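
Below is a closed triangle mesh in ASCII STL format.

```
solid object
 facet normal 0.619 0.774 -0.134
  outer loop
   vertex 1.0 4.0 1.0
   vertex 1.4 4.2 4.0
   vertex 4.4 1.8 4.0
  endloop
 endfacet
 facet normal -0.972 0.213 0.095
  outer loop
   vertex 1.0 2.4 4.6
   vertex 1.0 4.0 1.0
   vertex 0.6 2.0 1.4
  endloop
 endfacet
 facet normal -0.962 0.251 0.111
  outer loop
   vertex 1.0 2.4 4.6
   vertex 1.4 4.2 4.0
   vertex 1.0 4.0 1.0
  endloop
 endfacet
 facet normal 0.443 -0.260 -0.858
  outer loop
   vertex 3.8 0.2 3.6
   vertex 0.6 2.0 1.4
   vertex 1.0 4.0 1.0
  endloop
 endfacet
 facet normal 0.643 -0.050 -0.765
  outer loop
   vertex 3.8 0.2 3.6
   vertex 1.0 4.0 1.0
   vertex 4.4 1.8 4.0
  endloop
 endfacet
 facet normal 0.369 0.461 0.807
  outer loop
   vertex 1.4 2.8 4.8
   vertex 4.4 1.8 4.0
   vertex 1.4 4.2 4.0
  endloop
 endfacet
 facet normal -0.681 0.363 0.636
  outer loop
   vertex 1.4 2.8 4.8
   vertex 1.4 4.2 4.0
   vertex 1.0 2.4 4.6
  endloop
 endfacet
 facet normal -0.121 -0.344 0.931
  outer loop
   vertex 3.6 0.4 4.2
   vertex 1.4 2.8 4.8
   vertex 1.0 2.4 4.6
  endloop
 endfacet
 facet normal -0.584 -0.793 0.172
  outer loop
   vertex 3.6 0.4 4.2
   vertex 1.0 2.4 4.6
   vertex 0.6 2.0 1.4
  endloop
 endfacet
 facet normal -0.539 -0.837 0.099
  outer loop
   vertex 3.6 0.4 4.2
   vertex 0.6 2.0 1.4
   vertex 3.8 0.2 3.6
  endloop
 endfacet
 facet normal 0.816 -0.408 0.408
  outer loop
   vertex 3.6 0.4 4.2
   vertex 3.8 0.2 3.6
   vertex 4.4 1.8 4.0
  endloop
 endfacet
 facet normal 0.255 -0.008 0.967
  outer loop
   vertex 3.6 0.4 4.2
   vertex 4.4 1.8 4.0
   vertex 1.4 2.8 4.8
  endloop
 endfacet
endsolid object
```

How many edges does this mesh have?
18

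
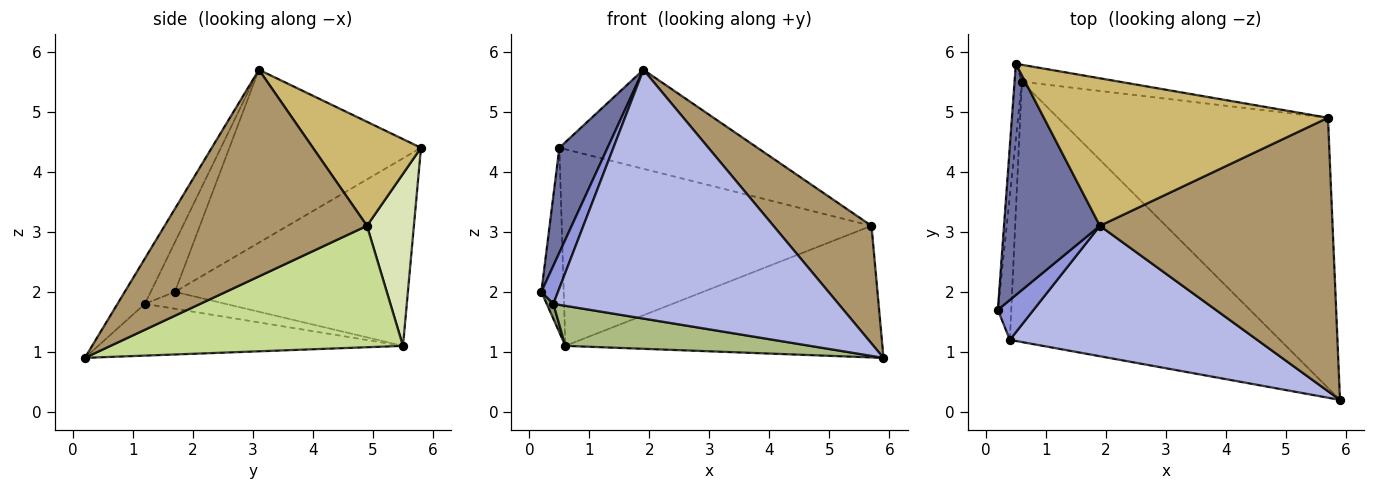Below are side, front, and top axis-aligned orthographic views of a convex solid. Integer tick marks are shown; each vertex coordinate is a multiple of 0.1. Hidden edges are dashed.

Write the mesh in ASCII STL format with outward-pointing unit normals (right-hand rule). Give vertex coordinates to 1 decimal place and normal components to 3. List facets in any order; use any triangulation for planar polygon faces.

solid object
 facet normal -0.854 -0.215 0.474
  outer loop
   vertex 1.9 3.1 5.7
   vertex 0.5 5.8 4.4
   vertex 0.2 1.7 2.0
  endloop
 endfacet
 facet normal -0.995 0.096 -0.039
  outer loop
   vertex 0.6 5.5 1.1
   vertex 0.2 1.7 2.0
   vertex 0.5 5.8 4.4
  endloop
 endfacet
 facet normal -0.709 -0.487 0.510
  outer loop
   vertex 0.4 1.2 1.8
   vertex 1.9 3.1 5.7
   vertex 0.2 1.7 2.0
  endloop
 endfacet
 facet normal -0.085 -0.883 0.463
  outer loop
   vertex 0.4 1.2 1.8
   vertex 5.9 0.2 0.9
   vertex 1.9 3.1 5.7
  endloop
 endfacet
 facet normal -0.782 -0.065 -0.620
  outer loop
   vertex 0.4 1.2 1.8
   vertex 0.2 1.7 2.0
   vertex 0.6 5.5 1.1
  endloop
 endfacet
 facet normal -0.186 -0.149 -0.971
  outer loop
   vertex 0.4 1.2 1.8
   vertex 0.6 5.5 1.1
   vertex 5.9 0.2 0.9
  endloop
 endfacet
 facet normal 0.375 0.406 -0.834
  outer loop
   vertex 5.7 4.9 3.1
   vertex 5.9 0.2 0.9
   vertex 0.6 5.5 1.1
  endloop
 endfacet
 facet normal 0.149 0.985 -0.085
  outer loop
   vertex 5.7 4.9 3.1
   vertex 0.6 5.5 1.1
   vertex 0.5 5.8 4.4
  endloop
 endfacet
 facet normal 0.632 -0.306 0.712
  outer loop
   vertex 5.7 4.9 3.1
   vertex 1.9 3.1 5.7
   vertex 5.9 0.2 0.9
  endloop
 endfacet
 facet normal 0.291 0.533 0.794
  outer loop
   vertex 5.7 4.9 3.1
   vertex 0.5 5.8 4.4
   vertex 1.9 3.1 5.7
  endloop
 endfacet
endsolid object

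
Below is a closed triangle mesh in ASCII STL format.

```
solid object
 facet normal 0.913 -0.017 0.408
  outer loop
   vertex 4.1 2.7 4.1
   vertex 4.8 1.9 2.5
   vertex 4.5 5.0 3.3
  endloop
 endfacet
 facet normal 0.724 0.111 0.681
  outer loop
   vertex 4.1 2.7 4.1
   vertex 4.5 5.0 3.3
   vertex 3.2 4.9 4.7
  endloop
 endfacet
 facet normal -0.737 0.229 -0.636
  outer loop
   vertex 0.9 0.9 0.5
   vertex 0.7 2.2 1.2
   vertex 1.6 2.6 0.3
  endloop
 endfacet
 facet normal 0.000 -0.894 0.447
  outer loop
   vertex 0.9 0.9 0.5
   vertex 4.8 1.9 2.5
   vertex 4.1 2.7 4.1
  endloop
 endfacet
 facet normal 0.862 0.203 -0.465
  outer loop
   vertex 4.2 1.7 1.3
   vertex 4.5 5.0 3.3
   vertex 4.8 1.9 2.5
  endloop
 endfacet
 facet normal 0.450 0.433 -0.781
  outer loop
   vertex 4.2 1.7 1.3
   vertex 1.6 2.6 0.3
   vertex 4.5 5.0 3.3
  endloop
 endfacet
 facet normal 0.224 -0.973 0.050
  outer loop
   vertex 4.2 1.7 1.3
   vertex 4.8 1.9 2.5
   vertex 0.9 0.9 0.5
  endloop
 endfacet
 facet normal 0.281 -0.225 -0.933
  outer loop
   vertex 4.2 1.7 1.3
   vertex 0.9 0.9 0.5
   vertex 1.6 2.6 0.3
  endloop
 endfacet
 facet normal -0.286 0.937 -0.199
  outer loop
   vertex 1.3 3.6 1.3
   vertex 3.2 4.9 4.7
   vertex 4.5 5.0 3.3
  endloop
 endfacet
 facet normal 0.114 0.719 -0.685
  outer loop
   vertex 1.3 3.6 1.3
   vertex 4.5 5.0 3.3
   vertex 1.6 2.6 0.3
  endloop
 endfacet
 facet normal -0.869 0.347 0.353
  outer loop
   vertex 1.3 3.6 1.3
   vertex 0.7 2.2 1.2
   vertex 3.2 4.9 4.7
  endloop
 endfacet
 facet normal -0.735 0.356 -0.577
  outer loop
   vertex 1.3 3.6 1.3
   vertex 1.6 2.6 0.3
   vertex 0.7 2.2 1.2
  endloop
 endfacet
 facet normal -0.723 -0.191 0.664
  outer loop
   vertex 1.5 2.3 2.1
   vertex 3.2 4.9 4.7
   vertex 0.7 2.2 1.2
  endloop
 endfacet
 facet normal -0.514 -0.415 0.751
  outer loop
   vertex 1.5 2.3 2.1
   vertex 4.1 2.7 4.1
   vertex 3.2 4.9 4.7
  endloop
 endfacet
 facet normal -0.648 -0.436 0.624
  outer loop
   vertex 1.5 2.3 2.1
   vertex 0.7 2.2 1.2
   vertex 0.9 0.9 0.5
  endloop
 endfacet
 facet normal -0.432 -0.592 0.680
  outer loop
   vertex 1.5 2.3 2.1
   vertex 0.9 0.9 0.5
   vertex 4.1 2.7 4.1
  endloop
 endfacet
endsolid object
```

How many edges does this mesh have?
24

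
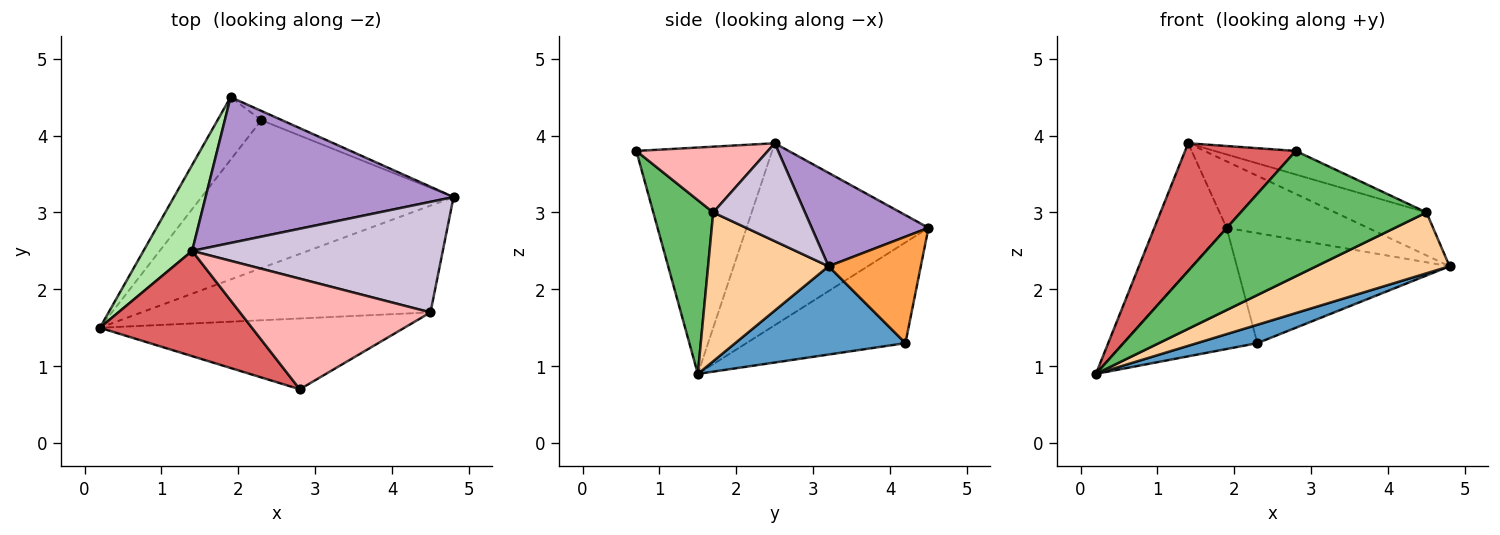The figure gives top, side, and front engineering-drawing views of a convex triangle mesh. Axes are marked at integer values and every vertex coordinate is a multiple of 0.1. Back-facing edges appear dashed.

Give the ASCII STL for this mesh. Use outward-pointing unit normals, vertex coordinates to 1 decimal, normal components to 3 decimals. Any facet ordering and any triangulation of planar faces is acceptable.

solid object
 facet normal 0.328 -0.117 -0.937
  outer loop
   vertex 2.3 4.2 1.3
   vertex 4.8 3.2 2.3
   vertex 0.2 1.5 0.9
  endloop
 endfacet
 facet normal -0.726 0.611 -0.316
  outer loop
   vertex 2.3 4.2 1.3
   vertex 0.2 1.5 0.9
   vertex 1.9 4.5 2.8
  endloop
 endfacet
 facet normal 0.397 0.915 -0.077
  outer loop
   vertex 2.3 4.2 1.3
   vertex 1.9 4.5 2.8
   vertex 4.8 3.2 2.3
  endloop
 endfacet
 facet normal 0.408 -0.452 -0.793
  outer loop
   vertex 4.5 1.7 3.0
   vertex 0.2 1.5 0.9
   vertex 4.8 3.2 2.3
  endloop
 endfacet
 facet normal 0.270 -0.838 -0.474
  outer loop
   vertex 4.5 1.7 3.0
   vertex 2.8 0.7 3.8
   vertex 0.2 1.5 0.9
  endloop
 endfacet
 facet normal -0.902 0.358 0.241
  outer loop
   vertex 1.4 2.5 3.9
   vertex 1.9 4.5 2.8
   vertex 0.2 1.5 0.9
  endloop
 endfacet
 facet normal -0.688 -0.560 0.462
  outer loop
   vertex 1.4 2.5 3.9
   vertex 0.2 1.5 0.9
   vertex 2.8 0.7 3.8
  endloop
 endfacet
 facet normal 0.320 0.197 0.927
  outer loop
   vertex 1.4 2.5 3.9
   vertex 2.8 0.7 3.8
   vertex 4.5 1.7 3.0
  endloop
 endfacet
 facet normal 0.324 0.392 0.861
  outer loop
   vertex 1.4 2.5 3.9
   vertex 4.8 3.2 2.3
   vertex 1.9 4.5 2.8
  endloop
 endfacet
 facet normal 0.342 0.340 0.876
  outer loop
   vertex 1.4 2.5 3.9
   vertex 4.5 1.7 3.0
   vertex 4.8 3.2 2.3
  endloop
 endfacet
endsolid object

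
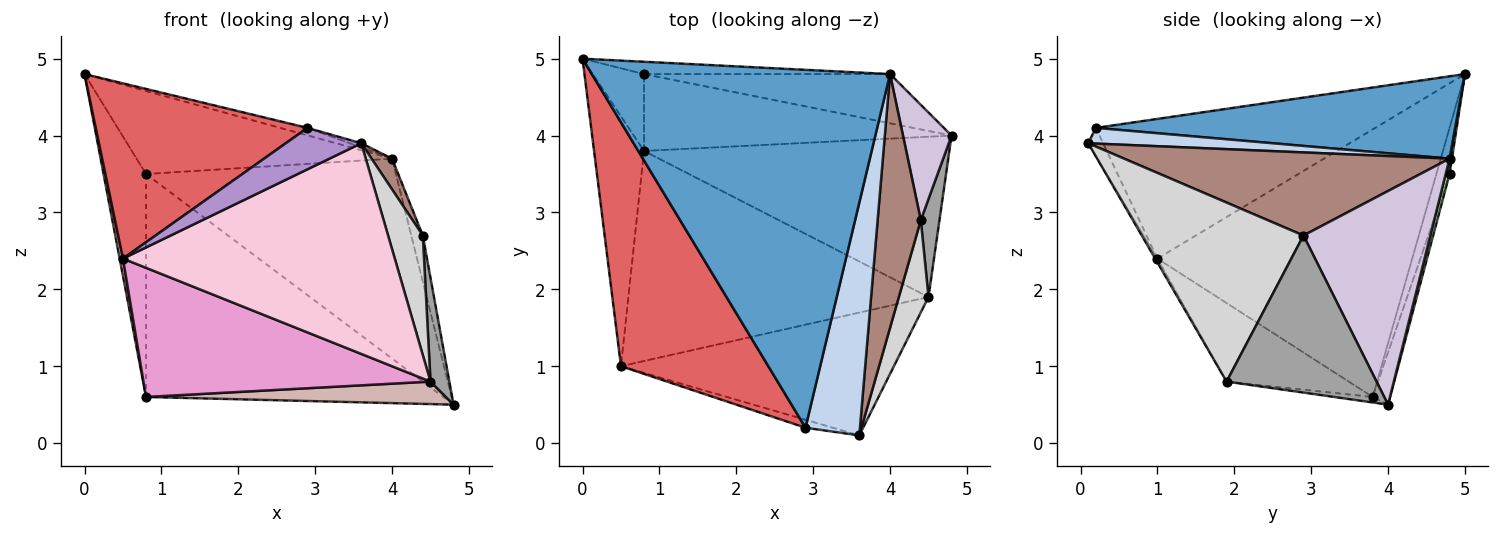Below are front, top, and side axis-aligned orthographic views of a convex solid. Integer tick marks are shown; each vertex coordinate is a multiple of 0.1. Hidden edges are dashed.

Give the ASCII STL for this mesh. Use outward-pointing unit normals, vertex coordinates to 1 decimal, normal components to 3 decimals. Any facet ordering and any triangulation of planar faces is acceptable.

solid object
 facet normal 0.266 0.020 0.964
  outer loop
   vertex 4.0 4.8 3.7
   vertex 0.0 5.0 4.8
   vertex 2.9 0.2 4.1
  endloop
 endfacet
 facet normal 0.277 0.017 0.961
  outer loop
   vertex 4.0 4.8 3.7
   vertex 2.9 0.2 4.1
   vertex 3.6 0.1 3.9
  endloop
 endfacet
 facet normal -0.282 0.907 -0.313
  outer loop
   vertex 0.8 4.8 3.5
   vertex 0.8 3.8 0.6
   vertex 0.0 5.0 4.8
  endloop
 endfacet
 facet normal -0.055 0.944 -0.325
  outer loop
   vertex 0.8 4.8 3.5
   vertex 4.8 4.0 0.5
   vertex 0.8 3.8 0.6
  endloop
 endfacet
 facet normal 0.009 0.989 -0.147
  outer loop
   vertex 0.8 4.8 3.5
   vertex 0.0 5.0 4.8
   vertex 4.0 4.8 3.7
  endloop
 endfacet
 facet normal 0.015 0.971 -0.239
  outer loop
   vertex 0.8 4.8 3.5
   vertex 4.0 4.8 3.7
   vertex 4.8 4.0 0.5
  endloop
 endfacet
 facet normal -0.610 -0.462 0.644
  outer loop
   vertex 0.5 1.0 2.4
   vertex 2.9 0.2 4.1
   vertex 0.0 5.0 4.8
  endloop
 endfacet
 facet normal -0.983 -0.013 -0.184
  outer loop
   vertex 0.5 1.0 2.4
   vertex 0.0 5.0 4.8
   vertex 0.8 3.8 0.6
  endloop
 endfacet
 facet normal -0.191 -0.964 -0.185
  outer loop
   vertex 0.5 1.0 2.4
   vertex 3.6 0.1 3.9
   vertex 2.9 0.2 4.1
  endloop
 endfacet
 facet normal 0.971 0.088 0.221
  outer loop
   vertex 4.4 2.9 2.7
   vertex 4.8 4.0 0.5
   vertex 4.0 4.8 3.7
  endloop
 endfacet
 facet normal 0.886 -0.056 0.460
  outer loop
   vertex 4.4 2.9 2.7
   vertex 4.0 4.8 3.7
   vertex 3.6 0.1 3.9
  endloop
 endfacet
 facet normal -0.018 -0.139 -0.990
  outer loop
   vertex 4.5 1.9 0.8
   vertex 0.8 3.8 0.6
   vertex 4.8 4.0 0.5
  endloop
 endfacet
 facet normal -0.218 -0.511 -0.831
  outer loop
   vertex 4.5 1.9 0.8
   vertex 0.5 1.0 2.4
   vertex 0.8 3.8 0.6
  endloop
 endfacet
 facet normal -0.007 -0.864 -0.504
  outer loop
   vertex 4.5 1.9 0.8
   vertex 3.6 0.1 3.9
   vertex 0.5 1.0 2.4
  endloop
 endfacet
 facet normal 0.985 -0.124 0.117
  outer loop
   vertex 4.5 1.9 0.8
   vertex 4.8 4.0 0.5
   vertex 4.4 2.9 2.7
  endloop
 endfacet
 facet normal 0.965 -0.207 0.160
  outer loop
   vertex 4.5 1.9 0.8
   vertex 4.4 2.9 2.7
   vertex 3.6 0.1 3.9
  endloop
 endfacet
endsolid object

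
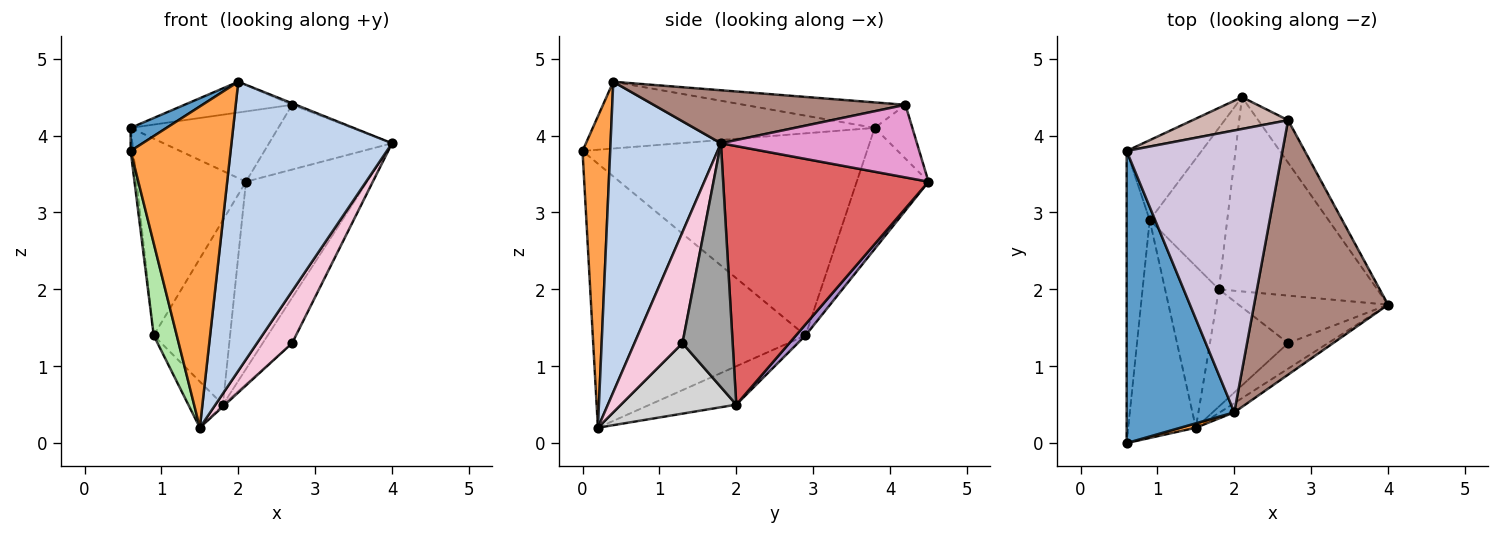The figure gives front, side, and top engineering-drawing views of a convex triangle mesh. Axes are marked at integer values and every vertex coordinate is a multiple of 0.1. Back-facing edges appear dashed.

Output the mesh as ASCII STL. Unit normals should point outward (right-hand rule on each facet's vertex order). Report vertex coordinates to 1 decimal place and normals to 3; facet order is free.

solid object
 facet normal -0.526 -0.067 0.848
  outer loop
   vertex 2.0 0.4 4.7
   vertex 0.6 3.8 4.1
   vertex 0.6 0.0 3.8
  endloop
 endfacet
 facet normal 0.566 -0.824 -0.026
  outer loop
   vertex 2.0 0.4 4.7
   vertex 1.5 0.2 0.2
   vertex 4.0 1.8 3.9
  endloop
 endfacet
 facet normal 0.267 -0.964 0.013
  outer loop
   vertex 2.0 0.4 4.7
   vertex 0.6 0.0 3.8
   vertex 1.5 0.2 0.2
  endloop
 endfacet
 facet normal -0.520 0.792 -0.322
  outer loop
   vertex 0.9 2.9 1.4
   vertex 0.6 3.8 4.1
   vertex 2.1 4.5 3.4
  endloop
 endfacet
 facet normal -0.994 0.009 -0.113
  outer loop
   vertex 0.9 2.9 1.4
   vertex 0.6 0.0 3.8
   vertex 0.6 3.8 4.1
  endloop
 endfacet
 facet normal -0.963 -0.104 -0.247
  outer loop
   vertex 0.9 2.9 1.4
   vertex 1.5 0.2 0.2
   vertex 0.6 0.0 3.8
  endloop
 endfacet
 facet normal 0.762 0.450 -0.466
  outer loop
   vertex 1.8 2.0 0.5
   vertex 2.1 4.5 3.4
   vertex 4.0 1.8 3.9
  endloop
 endfacet
 facet normal -0.566 0.226 -0.793
  outer loop
   vertex 1.8 2.0 0.5
   vertex 1.5 0.2 0.2
   vertex 0.9 2.9 1.4
  endloop
 endfacet
 facet normal 0.094 0.749 -0.656
  outer loop
   vertex 1.8 2.0 0.5
   vertex 0.9 2.9 1.4
   vertex 2.1 4.5 3.4
  endloop
 endfacet
 facet normal -0.161 0.107 0.981
  outer loop
   vertex 2.7 4.2 4.4
   vertex 0.6 3.8 4.1
   vertex 2.0 0.4 4.7
  endloop
 endfacet
 facet normal 0.368 0.006 0.930
  outer loop
   vertex 2.7 4.2 4.4
   vertex 2.0 0.4 4.7
   vertex 4.0 1.8 3.9
  endloop
 endfacet
 facet normal -0.226 0.887 0.402
  outer loop
   vertex 2.7 4.2 4.4
   vertex 2.1 4.5 3.4
   vertex 0.6 3.8 4.1
  endloop
 endfacet
 facet normal 0.800 0.502 -0.329
  outer loop
   vertex 2.7 4.2 4.4
   vertex 4.0 1.8 3.9
   vertex 2.1 4.5 3.4
  endloop
 endfacet
 facet normal 0.775 -0.567 -0.279
  outer loop
   vertex 2.7 1.3 1.3
   vertex 4.0 1.8 3.9
   vertex 1.5 0.2 0.2
  endloop
 endfacet
 facet normal 0.763 0.447 -0.467
  outer loop
   vertex 2.7 1.3 1.3
   vertex 1.8 2.0 0.5
   vertex 4.0 1.8 3.9
  endloop
 endfacet
 facet normal 0.670 0.012 -0.743
  outer loop
   vertex 2.7 1.3 1.3
   vertex 1.5 0.2 0.2
   vertex 1.8 2.0 0.5
  endloop
 endfacet
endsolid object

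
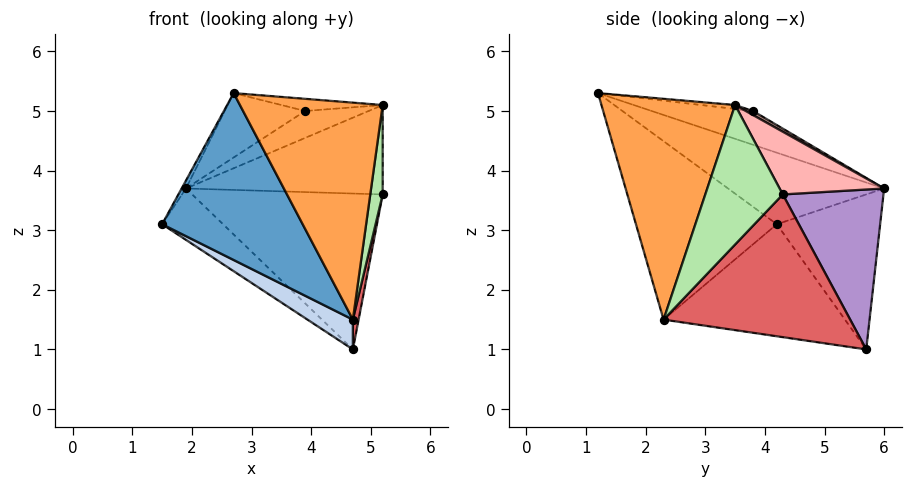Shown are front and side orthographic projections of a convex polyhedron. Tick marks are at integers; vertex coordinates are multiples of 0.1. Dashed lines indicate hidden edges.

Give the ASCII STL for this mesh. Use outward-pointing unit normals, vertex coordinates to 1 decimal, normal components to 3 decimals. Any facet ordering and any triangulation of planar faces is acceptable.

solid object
 facet normal -0.613 -0.612 -0.500
  outer loop
   vertex 4.7 2.3 1.5
   vertex 2.7 1.2 5.3
   vertex 1.5 4.2 3.1
  endloop
 endfacet
 facet normal -0.502 -0.126 -0.855
  outer loop
   vertex 4.7 2.3 1.5
   vertex 1.5 4.2 3.1
   vertex 4.7 5.7 1.0
  endloop
 endfacet
 facet normal 0.676 -0.722 0.147
  outer loop
   vertex 4.7 2.3 1.5
   vertex 5.2 3.5 5.1
   vertex 2.7 1.2 5.3
  endloop
 endfacet
 facet normal -0.864 0.024 0.504
  outer loop
   vertex 1.9 6.0 3.7
   vertex 1.5 4.2 3.1
   vertex 2.7 1.2 5.3
  endloop
 endfacet
 facet normal -0.625 0.368 -0.689
  outer loop
   vertex 1.9 6.0 3.7
   vertex 4.7 5.7 1.0
   vertex 1.5 4.2 3.1
  endloop
 endfacet
 facet normal 0.984 -0.158 -0.084
  outer loop
   vertex 5.2 4.3 3.6
   vertex 5.2 3.5 5.1
   vertex 4.7 2.3 1.5
  endloop
 endfacet
 facet normal 0.978 -0.030 -0.204
  outer loop
   vertex 5.2 4.3 3.6
   vertex 4.7 2.3 1.5
   vertex 4.7 5.7 1.0
  endloop
 endfacet
 facet normal 0.424 0.799 0.426
  outer loop
   vertex 5.2 4.3 3.6
   vertex 1.9 6.0 3.7
   vertex 5.2 3.5 5.1
  endloop
 endfacet
 facet normal 0.436 0.825 0.360
  outer loop
   vertex 5.2 4.3 3.6
   vertex 4.7 5.7 1.0
   vertex 1.9 6.0 3.7
  endloop
 endfacet
 facet normal -0.045 0.135 0.990
  outer loop
   vertex 3.9 3.8 5.0
   vertex 2.7 1.2 5.3
   vertex 5.2 3.5 5.1
  endloop
 endfacet
 facet normal 0.063 0.549 0.833
  outer loop
   vertex 3.9 3.8 5.0
   vertex 5.2 3.5 5.1
   vertex 1.9 6.0 3.7
  endloop
 endfacet
 facet normal -0.317 0.252 0.914
  outer loop
   vertex 3.9 3.8 5.0
   vertex 1.9 6.0 3.7
   vertex 2.7 1.2 5.3
  endloop
 endfacet
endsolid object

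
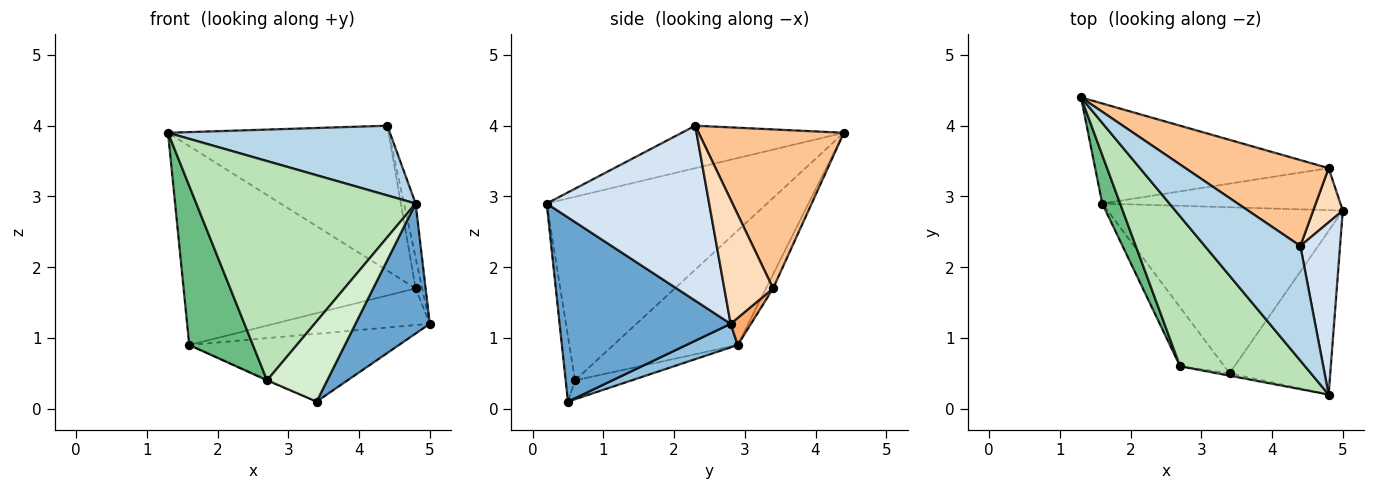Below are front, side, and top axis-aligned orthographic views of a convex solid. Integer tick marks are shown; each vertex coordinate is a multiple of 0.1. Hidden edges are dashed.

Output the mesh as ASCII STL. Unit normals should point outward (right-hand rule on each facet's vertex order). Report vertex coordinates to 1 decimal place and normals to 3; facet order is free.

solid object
 facet normal 0.820 -0.356 -0.448
  outer loop
   vertex 4.8 0.2 2.9
   vertex 3.4 0.5 0.1
   vertex 5.0 2.8 1.2
  endloop
 endfacet
 facet normal 0.092 0.377 -0.922
  outer loop
   vertex 1.6 2.9 0.9
   vertex 5.0 2.8 1.2
   vertex 3.4 0.5 0.1
  endloop
 endfacet
 facet normal -0.355 -0.486 0.799
  outer loop
   vertex 4.4 2.3 4.0
   vertex 1.3 4.4 3.9
   vertex 4.8 0.2 2.9
  endloop
 endfacet
 facet normal 0.973 0.070 0.221
  outer loop
   vertex 4.4 2.3 4.0
   vertex 4.8 0.2 2.9
   vertex 5.0 2.8 1.2
  endloop
 endfacet
 facet normal -0.027 0.893 -0.449
  outer loop
   vertex 4.8 3.4 1.7
   vertex 1.6 2.9 0.9
   vertex 1.3 4.4 3.9
  endloop
 endfacet
 facet normal 0.086 0.655 -0.751
  outer loop
   vertex 4.8 3.4 1.7
   vertex 5.0 2.8 1.2
   vertex 1.6 2.9 0.9
  endloop
 endfacet
 facet normal 0.493 0.749 0.444
  outer loop
   vertex 4.8 3.4 1.7
   vertex 1.3 4.4 3.9
   vertex 4.4 2.3 4.0
  endloop
 endfacet
 facet normal 0.965 0.130 0.230
  outer loop
   vertex 4.8 3.4 1.7
   vertex 4.4 2.3 4.0
   vertex 5.0 2.8 1.2
  endloop
 endfacet
 facet normal -0.882 -0.452 0.138
  outer loop
   vertex 2.7 0.6 0.4
   vertex 1.3 4.4 3.9
   vertex 1.6 2.9 0.9
  endloop
 endfacet
 facet normal -0.392 0.012 -0.920
  outer loop
   vertex 2.7 0.6 0.4
   vertex 1.6 2.9 0.9
   vertex 3.4 0.5 0.1
  endloop
 endfacet
 facet normal -0.638 -0.635 0.435
  outer loop
   vertex 2.7 0.6 0.4
   vertex 4.8 0.2 2.9
   vertex 1.3 4.4 3.9
  endloop
 endfacet
 facet normal -0.154 -0.988 -0.029
  outer loop
   vertex 2.7 0.6 0.4
   vertex 3.4 0.5 0.1
   vertex 4.8 0.2 2.9
  endloop
 endfacet
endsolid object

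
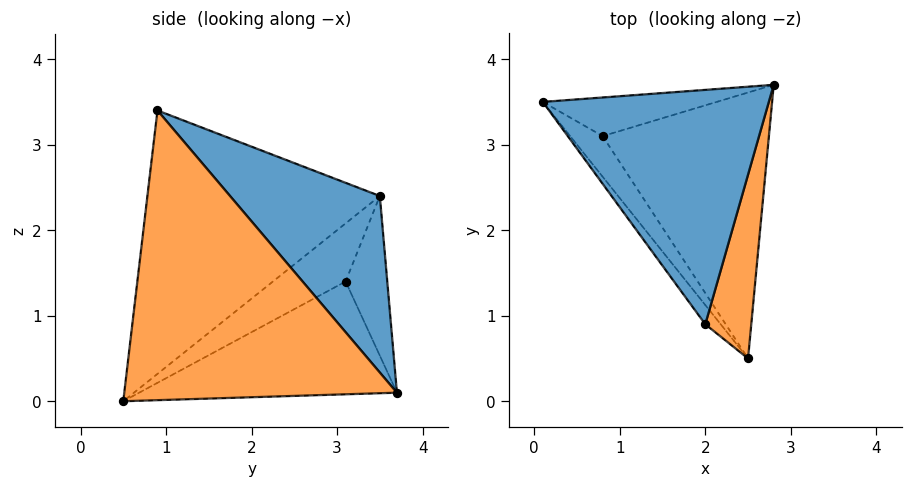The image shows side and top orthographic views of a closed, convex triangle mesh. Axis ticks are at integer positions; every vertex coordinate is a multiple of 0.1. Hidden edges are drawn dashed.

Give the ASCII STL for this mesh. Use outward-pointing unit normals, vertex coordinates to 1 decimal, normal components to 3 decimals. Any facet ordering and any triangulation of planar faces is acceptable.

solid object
 facet normal 0.492 0.602 0.630
  outer loop
   vertex 2.0 0.9 3.4
   vertex 2.8 3.7 0.1
   vertex 0.1 3.5 2.4
  endloop
 endfacet
 facet normal -0.798 -0.601 -0.047
  outer loop
   vertex 2.0 0.9 3.4
   vertex 0.1 3.5 2.4
   vertex 2.5 0.5 0.0
  endloop
 endfacet
 facet normal 0.983 -0.097 0.156
  outer loop
   vertex 2.0 0.9 3.4
   vertex 2.5 0.5 0.0
   vertex 2.8 3.7 0.1
  endloop
 endfacet
 facet normal -0.565 0.550 -0.615
  outer loop
   vertex 0.8 3.1 1.4
   vertex 0.1 3.5 2.4
   vertex 2.8 3.7 0.1
  endloop
 endfacet
 facet normal -0.834 -0.294 -0.466
  outer loop
   vertex 0.8 3.1 1.4
   vertex 2.5 0.5 0.0
   vertex 0.1 3.5 2.4
  endloop
 endfacet
 facet normal -0.560 0.078 -0.825
  outer loop
   vertex 0.8 3.1 1.4
   vertex 2.8 3.7 0.1
   vertex 2.5 0.5 0.0
  endloop
 endfacet
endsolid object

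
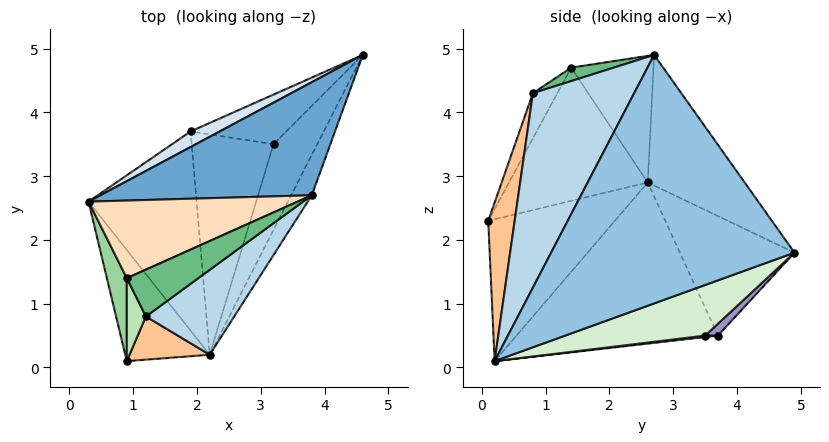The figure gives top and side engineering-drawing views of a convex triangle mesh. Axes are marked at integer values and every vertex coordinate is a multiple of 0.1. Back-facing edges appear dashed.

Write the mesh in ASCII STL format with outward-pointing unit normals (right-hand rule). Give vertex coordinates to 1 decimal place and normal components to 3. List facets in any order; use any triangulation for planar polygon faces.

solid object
 facet normal -0.307 0.812 0.497
  outer loop
   vertex 3.8 2.7 4.9
   vertex 4.6 4.9 1.8
   vertex 0.3 2.6 2.9
  endloop
 endfacet
 facet normal 0.899 -0.432 -0.075
  outer loop
   vertex 3.8 2.7 4.9
   vertex 2.2 0.2 0.1
   vertex 4.6 4.9 1.8
  endloop
 endfacet
 facet normal 0.535 -0.809 0.243
  outer loop
   vertex 1.2 0.8 4.3
   vertex 2.2 0.2 0.1
   vertex 3.8 2.7 4.9
  endloop
 endfacet
 facet normal -0.447 0.888 0.109
  outer loop
   vertex 1.9 3.7 0.5
   vertex 0.3 2.6 2.9
   vertex 4.6 4.9 1.8
  endloop
 endfacet
 facet normal -0.830 -0.008 -0.557
  outer loop
   vertex 1.9 3.7 0.5
   vertex 2.2 0.2 0.1
   vertex 0.3 2.6 2.9
  endloop
 endfacet
 facet normal -0.856 -0.083 -0.510
  outer loop
   vertex 0.9 0.1 2.3
   vertex 0.3 2.6 2.9
   vertex 2.2 0.2 0.1
  endloop
 endfacet
 facet normal 0.458 -0.858 0.232
  outer loop
   vertex 0.9 0.1 2.3
   vertex 2.2 0.2 0.1
   vertex 1.2 0.8 4.3
  endloop
 endfacet
 facet normal -0.362 0.715 0.598
  outer loop
   vertex 0.9 1.4 4.7
   vertex 3.8 2.7 4.9
   vertex 0.3 2.6 2.9
  endloop
 endfacet
 facet normal 0.161 -0.491 0.856
  outer loop
   vertex 0.9 1.4 4.7
   vertex 1.2 0.8 4.3
   vertex 3.8 2.7 4.9
  endloop
 endfacet
 facet normal -0.954 -0.263 0.143
  outer loop
   vertex 0.9 1.4 4.7
   vertex 0.3 2.6 2.9
   vertex 0.9 0.1 2.3
  endloop
 endfacet
 facet normal -0.747 -0.585 0.317
  outer loop
   vertex 0.9 1.4 4.7
   vertex 0.9 0.1 2.3
   vertex 1.2 0.8 4.3
  endloop
 endfacet
 facet normal 0.749 -0.149 -0.646
  outer loop
   vertex 3.2 3.5 0.5
   vertex 4.6 4.9 1.8
   vertex 2.2 0.2 0.1
  endloop
 endfacet
 facet normal 0.096 0.624 -0.775
  outer loop
   vertex 3.2 3.5 0.5
   vertex 1.9 3.7 0.5
   vertex 4.6 4.9 1.8
  endloop
 endfacet
 facet normal 0.018 0.115 -0.993
  outer loop
   vertex 3.2 3.5 0.5
   vertex 2.2 0.2 0.1
   vertex 1.9 3.7 0.5
  endloop
 endfacet
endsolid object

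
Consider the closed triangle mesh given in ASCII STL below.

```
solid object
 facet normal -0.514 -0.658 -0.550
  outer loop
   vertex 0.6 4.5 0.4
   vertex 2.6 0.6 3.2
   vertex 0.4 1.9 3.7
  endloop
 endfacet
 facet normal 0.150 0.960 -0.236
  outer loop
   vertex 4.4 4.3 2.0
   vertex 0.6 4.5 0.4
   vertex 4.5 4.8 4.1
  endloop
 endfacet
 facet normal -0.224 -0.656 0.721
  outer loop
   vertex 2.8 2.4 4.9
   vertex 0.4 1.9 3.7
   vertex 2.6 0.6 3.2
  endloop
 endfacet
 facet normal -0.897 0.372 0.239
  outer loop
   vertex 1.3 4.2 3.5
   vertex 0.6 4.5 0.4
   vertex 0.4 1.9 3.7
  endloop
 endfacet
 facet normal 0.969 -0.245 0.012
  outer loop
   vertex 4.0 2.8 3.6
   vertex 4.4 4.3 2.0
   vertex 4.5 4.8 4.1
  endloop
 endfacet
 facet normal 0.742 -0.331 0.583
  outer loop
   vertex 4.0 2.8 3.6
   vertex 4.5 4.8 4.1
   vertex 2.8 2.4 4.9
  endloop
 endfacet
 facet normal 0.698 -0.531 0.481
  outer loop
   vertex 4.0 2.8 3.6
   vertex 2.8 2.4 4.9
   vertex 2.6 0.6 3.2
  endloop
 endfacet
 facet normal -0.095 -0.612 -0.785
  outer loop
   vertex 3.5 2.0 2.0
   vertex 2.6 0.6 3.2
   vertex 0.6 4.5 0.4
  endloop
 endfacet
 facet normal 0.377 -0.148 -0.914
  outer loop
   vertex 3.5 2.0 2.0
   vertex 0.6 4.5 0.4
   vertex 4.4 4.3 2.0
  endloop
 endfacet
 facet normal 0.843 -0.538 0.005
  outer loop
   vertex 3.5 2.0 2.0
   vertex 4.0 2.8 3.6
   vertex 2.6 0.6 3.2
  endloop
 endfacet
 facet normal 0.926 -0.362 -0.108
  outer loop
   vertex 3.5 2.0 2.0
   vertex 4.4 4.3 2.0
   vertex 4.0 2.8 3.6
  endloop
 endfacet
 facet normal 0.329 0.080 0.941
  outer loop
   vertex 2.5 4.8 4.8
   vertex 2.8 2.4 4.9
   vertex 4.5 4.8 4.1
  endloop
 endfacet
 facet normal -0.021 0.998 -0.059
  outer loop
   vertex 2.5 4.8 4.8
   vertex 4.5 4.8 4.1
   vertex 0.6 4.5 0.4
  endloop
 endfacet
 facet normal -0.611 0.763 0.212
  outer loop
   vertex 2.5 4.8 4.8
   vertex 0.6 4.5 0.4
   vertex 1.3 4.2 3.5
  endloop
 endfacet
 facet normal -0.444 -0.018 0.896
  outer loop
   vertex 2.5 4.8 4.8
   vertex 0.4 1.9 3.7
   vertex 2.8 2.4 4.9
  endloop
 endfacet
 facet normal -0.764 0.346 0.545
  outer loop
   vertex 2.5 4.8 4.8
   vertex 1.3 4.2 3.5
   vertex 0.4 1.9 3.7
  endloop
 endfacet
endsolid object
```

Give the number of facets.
16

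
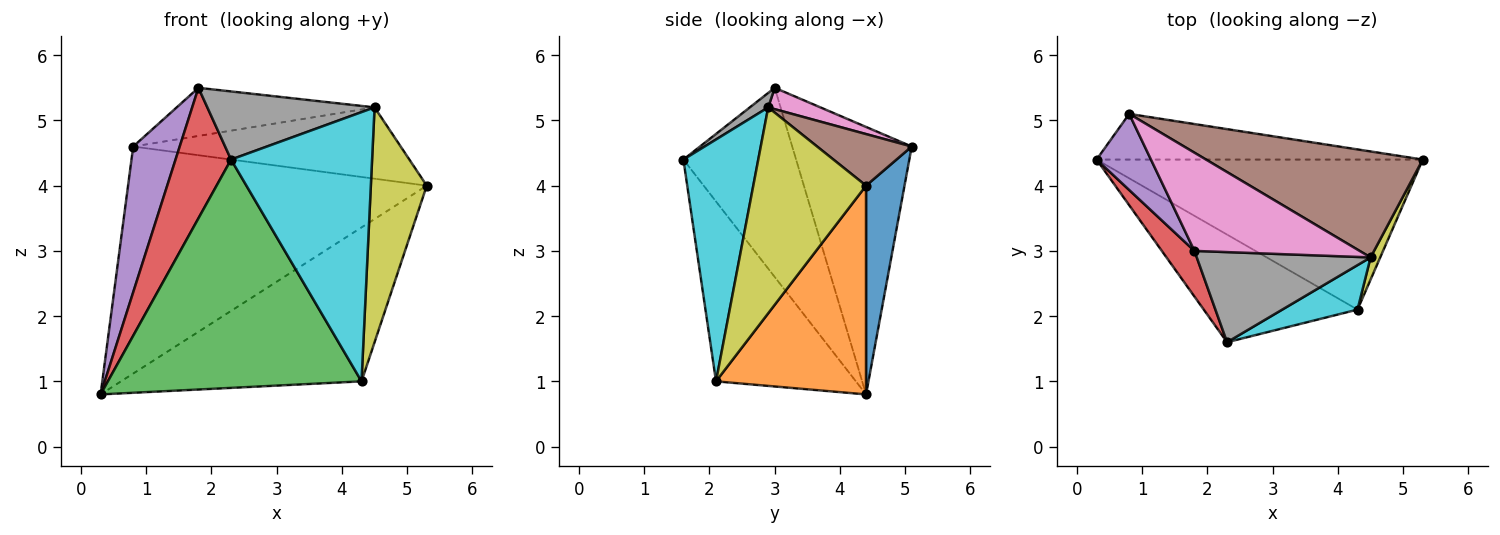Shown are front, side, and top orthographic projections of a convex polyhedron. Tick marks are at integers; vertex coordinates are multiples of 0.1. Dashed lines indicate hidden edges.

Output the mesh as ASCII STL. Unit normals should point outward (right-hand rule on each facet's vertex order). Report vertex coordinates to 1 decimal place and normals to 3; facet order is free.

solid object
 facet normal 0.125 0.973 -0.196
  outer loop
   vertex 0.8 5.1 4.6
   vertex 5.3 4.4 4.0
   vertex 0.3 4.4 0.8
  endloop
 endfacet
 facet normal 0.408 0.654 -0.637
  outer loop
   vertex 4.3 2.1 1.0
   vertex 0.3 4.4 0.8
   vertex 5.3 4.4 4.0
  endloop
 endfacet
 facet normal -0.446 -0.809 -0.382
  outer loop
   vertex 4.3 2.1 1.0
   vertex 2.3 1.6 4.4
   vertex 0.3 4.4 0.8
  endloop
 endfacet
 facet normal -0.887 -0.437 0.153
  outer loop
   vertex 1.8 3.0 5.5
   vertex 0.3 4.4 0.8
   vertex 2.3 1.6 4.4
  endloop
 endfacet
 facet normal -0.916 -0.356 0.186
  outer loop
   vertex 1.8 3.0 5.5
   vertex 0.8 5.1 4.6
   vertex 0.3 4.4 0.8
  endloop
 endfacet
 facet normal 0.194 0.548 0.814
  outer loop
   vertex 4.5 2.9 5.2
   vertex 5.3 4.4 4.0
   vertex 0.8 5.1 4.6
  endloop
 endfacet
 facet normal 0.115 0.437 0.892
  outer loop
   vertex 4.5 2.9 5.2
   vertex 0.8 5.1 4.6
   vertex 1.8 3.0 5.5
  endloop
 endfacet
 facet normal 0.066 -0.602 0.796
  outer loop
   vertex 4.5 2.9 5.2
   vertex 1.8 3.0 5.5
   vertex 2.3 1.6 4.4
  endloop
 endfacet
 facet normal 0.895 -0.444 0.042
  outer loop
   vertex 4.5 2.9 5.2
   vertex 4.3 2.1 1.0
   vertex 5.3 4.4 4.0
  endloop
 endfacet
 facet normal 0.464 -0.874 0.144
  outer loop
   vertex 4.5 2.9 5.2
   vertex 2.3 1.6 4.4
   vertex 4.3 2.1 1.0
  endloop
 endfacet
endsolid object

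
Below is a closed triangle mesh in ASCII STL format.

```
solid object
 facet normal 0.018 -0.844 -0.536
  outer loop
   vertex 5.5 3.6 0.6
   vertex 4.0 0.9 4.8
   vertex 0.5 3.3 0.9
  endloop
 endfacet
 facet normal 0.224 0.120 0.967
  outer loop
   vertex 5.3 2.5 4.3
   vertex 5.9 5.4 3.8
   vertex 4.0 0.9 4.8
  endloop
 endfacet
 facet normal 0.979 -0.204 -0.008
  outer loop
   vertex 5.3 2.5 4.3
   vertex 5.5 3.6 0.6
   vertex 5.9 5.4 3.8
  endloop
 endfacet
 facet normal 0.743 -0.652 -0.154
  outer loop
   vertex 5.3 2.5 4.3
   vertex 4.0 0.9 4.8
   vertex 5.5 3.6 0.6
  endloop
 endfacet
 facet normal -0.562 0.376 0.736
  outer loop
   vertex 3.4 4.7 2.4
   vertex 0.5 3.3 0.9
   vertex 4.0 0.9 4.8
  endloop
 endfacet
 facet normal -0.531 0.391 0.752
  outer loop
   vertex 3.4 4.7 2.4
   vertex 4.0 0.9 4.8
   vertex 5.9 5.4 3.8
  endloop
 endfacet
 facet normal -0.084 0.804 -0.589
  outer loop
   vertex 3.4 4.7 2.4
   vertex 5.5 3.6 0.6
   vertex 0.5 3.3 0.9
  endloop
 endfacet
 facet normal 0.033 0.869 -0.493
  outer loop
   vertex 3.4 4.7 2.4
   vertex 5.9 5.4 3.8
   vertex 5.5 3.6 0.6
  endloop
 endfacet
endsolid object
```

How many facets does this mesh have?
8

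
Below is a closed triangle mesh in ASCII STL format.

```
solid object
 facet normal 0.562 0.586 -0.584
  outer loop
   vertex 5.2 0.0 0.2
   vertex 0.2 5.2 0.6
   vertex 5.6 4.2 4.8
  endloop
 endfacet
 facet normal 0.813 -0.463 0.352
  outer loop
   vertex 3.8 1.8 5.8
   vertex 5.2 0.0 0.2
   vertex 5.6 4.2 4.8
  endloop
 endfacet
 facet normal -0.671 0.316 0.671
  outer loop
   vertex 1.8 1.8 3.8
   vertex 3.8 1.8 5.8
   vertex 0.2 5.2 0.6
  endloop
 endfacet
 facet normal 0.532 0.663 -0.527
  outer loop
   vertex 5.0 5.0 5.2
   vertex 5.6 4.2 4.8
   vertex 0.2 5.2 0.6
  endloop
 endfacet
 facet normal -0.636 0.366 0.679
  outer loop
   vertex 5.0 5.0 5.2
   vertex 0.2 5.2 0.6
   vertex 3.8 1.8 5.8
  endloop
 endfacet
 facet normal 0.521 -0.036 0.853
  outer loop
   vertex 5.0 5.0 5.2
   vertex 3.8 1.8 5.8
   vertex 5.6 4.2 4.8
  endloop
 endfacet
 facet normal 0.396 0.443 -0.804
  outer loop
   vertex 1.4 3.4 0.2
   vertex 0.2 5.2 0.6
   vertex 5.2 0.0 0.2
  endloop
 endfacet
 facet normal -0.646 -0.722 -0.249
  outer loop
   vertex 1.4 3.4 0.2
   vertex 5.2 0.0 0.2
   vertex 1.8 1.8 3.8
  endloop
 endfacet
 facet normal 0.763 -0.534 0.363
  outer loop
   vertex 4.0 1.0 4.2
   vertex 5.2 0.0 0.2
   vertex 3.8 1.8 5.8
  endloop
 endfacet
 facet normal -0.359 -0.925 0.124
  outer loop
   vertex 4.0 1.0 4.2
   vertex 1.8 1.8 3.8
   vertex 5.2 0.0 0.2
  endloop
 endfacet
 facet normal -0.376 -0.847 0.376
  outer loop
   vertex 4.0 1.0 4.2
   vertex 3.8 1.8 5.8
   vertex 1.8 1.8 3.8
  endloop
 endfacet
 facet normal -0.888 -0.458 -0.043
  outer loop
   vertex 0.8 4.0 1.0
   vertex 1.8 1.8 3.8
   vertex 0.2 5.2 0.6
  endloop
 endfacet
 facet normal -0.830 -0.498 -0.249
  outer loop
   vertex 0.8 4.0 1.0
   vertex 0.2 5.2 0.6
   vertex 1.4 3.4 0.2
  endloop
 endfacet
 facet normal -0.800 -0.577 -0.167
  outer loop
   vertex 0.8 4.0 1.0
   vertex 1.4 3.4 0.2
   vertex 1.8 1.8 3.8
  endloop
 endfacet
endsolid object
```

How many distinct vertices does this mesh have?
9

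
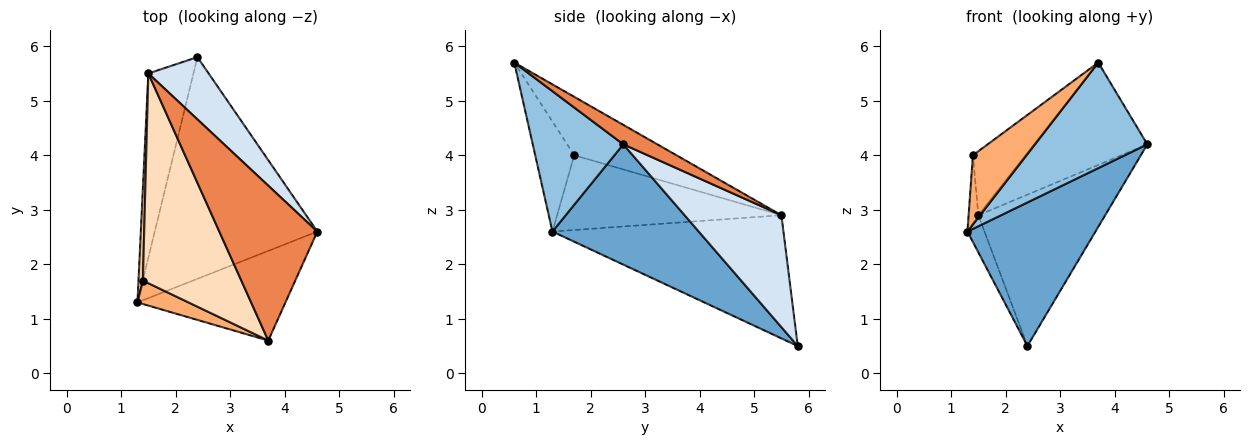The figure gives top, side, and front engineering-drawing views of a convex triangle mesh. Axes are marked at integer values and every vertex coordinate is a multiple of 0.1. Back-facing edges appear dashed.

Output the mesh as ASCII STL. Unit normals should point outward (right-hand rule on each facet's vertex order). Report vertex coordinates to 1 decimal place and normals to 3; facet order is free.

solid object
 facet normal 0.528 -0.462 -0.713
  outer loop
   vertex 2.4 5.8 0.5
   vertex 4.6 2.6 4.2
   vertex 1.3 1.3 2.6
  endloop
 endfacet
 facet normal 0.523 -0.649 -0.552
  outer loop
   vertex 3.7 0.6 5.7
   vertex 1.3 1.3 2.6
   vertex 4.6 2.6 4.2
  endloop
 endfacet
 facet normal -0.937 0.069 -0.343
  outer loop
   vertex 1.5 5.5 2.9
   vertex 2.4 5.8 0.5
   vertex 1.3 1.3 2.6
  endloop
 endfacet
 facet normal 0.577 0.756 0.311
  outer loop
   vertex 1.5 5.5 2.9
   vertex 4.6 2.6 4.2
   vertex 2.4 5.8 0.5
  endloop
 endfacet
 facet normal 0.164 0.544 0.823
  outer loop
   vertex 1.5 5.5 2.9
   vertex 3.7 0.6 5.7
   vertex 4.6 2.6 4.2
  endloop
 endfacet
 facet normal -0.568 -0.780 0.263
  outer loop
   vertex 1.4 1.7 4.0
   vertex 1.3 1.3 2.6
   vertex 3.7 0.6 5.7
  endloop
 endfacet
 facet normal -0.997 0.043 0.059
  outer loop
   vertex 1.4 1.7 4.0
   vertex 1.5 5.5 2.9
   vertex 1.3 1.3 2.6
  endloop
 endfacet
 facet normal -0.493 0.254 0.832
  outer loop
   vertex 1.4 1.7 4.0
   vertex 3.7 0.6 5.7
   vertex 1.5 5.5 2.9
  endloop
 endfacet
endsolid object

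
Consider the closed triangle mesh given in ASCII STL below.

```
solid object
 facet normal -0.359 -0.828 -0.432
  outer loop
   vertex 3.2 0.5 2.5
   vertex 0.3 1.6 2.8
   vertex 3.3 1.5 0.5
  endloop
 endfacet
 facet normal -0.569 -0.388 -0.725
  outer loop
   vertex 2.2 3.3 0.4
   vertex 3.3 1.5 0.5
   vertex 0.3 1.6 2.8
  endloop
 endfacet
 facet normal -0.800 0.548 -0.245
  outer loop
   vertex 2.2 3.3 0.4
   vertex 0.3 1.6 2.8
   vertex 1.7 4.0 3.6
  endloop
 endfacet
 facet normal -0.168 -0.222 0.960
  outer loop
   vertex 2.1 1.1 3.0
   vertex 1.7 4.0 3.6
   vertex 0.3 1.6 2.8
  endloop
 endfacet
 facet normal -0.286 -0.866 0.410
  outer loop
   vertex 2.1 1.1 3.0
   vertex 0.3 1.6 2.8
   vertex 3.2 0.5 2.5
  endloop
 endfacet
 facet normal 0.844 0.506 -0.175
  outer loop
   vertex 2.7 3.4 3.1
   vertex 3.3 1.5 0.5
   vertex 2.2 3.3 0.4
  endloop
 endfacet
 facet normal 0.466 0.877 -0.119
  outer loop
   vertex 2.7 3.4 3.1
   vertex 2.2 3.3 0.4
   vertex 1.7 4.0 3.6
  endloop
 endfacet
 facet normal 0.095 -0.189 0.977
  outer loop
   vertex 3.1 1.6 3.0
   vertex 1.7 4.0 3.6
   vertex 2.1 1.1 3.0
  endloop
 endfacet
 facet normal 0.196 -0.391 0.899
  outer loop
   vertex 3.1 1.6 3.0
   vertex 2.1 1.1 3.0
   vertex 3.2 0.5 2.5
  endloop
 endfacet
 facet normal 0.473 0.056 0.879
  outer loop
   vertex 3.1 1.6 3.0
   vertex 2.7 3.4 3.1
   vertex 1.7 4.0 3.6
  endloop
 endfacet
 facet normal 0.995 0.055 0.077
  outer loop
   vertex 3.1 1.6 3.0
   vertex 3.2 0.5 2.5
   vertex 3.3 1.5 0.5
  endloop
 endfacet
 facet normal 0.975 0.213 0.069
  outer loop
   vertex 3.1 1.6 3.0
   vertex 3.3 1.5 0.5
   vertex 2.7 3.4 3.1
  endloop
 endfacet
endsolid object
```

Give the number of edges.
18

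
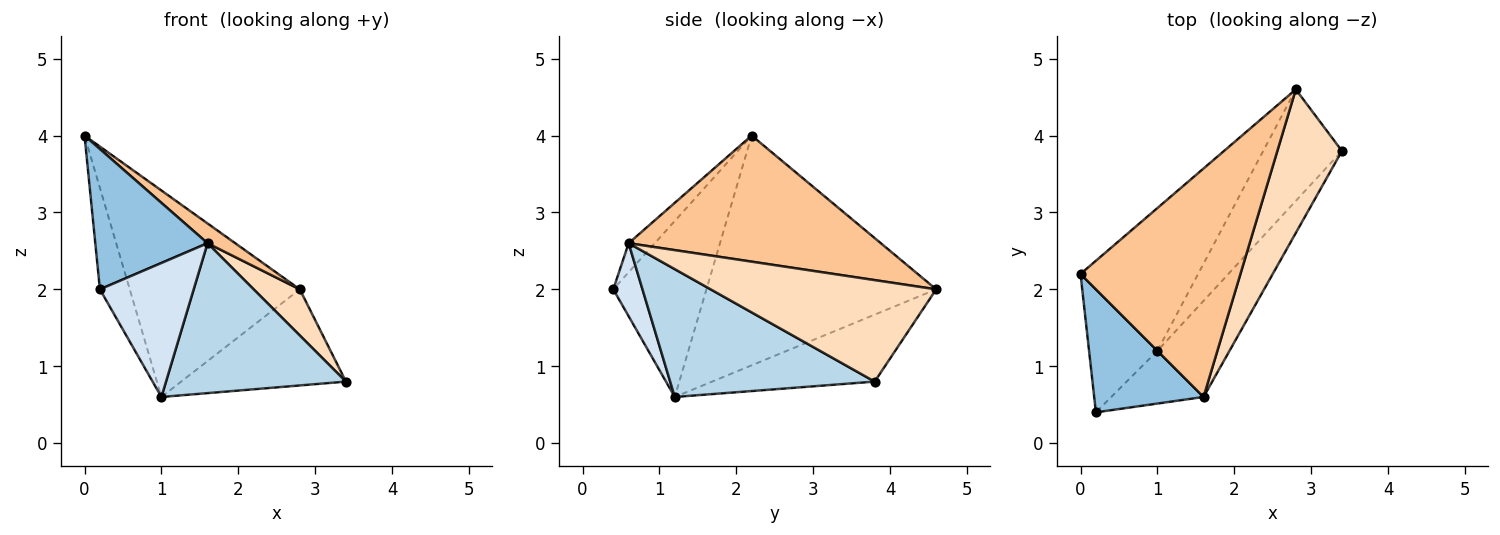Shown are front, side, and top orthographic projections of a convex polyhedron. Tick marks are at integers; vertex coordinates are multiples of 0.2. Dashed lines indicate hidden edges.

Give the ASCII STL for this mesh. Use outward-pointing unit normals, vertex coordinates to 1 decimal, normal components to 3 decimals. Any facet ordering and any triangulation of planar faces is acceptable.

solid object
 facet normal -0.893 0.286 -0.347
  outer loop
   vertex 1.0 1.2 0.6
   vertex 0.2 0.4 2.0
   vertex 0.0 2.2 4.0
  endloop
 endfacet
 facet normal -0.172 -0.741 0.649
  outer loop
   vertex 1.6 0.6 2.6
   vertex 0.0 2.2 4.0
   vertex 0.2 0.4 2.0
  endloop
 endfacet
 facet normal 0.691 -0.608 -0.390
  outer loop
   vertex 1.6 0.6 2.6
   vertex 1.0 1.2 0.6
   vertex 3.4 3.8 0.8
  endloop
 endfacet
 facet normal 0.278 -0.894 -0.352
  outer loop
   vertex 1.6 0.6 2.6
   vertex 0.2 0.4 2.0
   vertex 1.0 1.2 0.6
  endloop
 endfacet
 facet normal -0.743 0.550 -0.380
  outer loop
   vertex 2.8 4.6 2.0
   vertex 1.0 1.2 0.6
   vertex 0.0 2.2 4.0
  endloop
 endfacet
 facet normal -0.542 0.549 -0.637
  outer loop
   vertex 2.8 4.6 2.0
   vertex 3.4 3.8 0.8
   vertex 1.0 1.2 0.6
  endloop
 endfacet
 facet normal 0.618 -0.068 0.783
  outer loop
   vertex 2.8 4.6 2.0
   vertex 0.0 2.2 4.0
   vertex 1.6 0.6 2.6
  endloop
 endfacet
 facet normal 0.831 -0.170 0.529
  outer loop
   vertex 2.8 4.6 2.0
   vertex 1.6 0.6 2.6
   vertex 3.4 3.8 0.8
  endloop
 endfacet
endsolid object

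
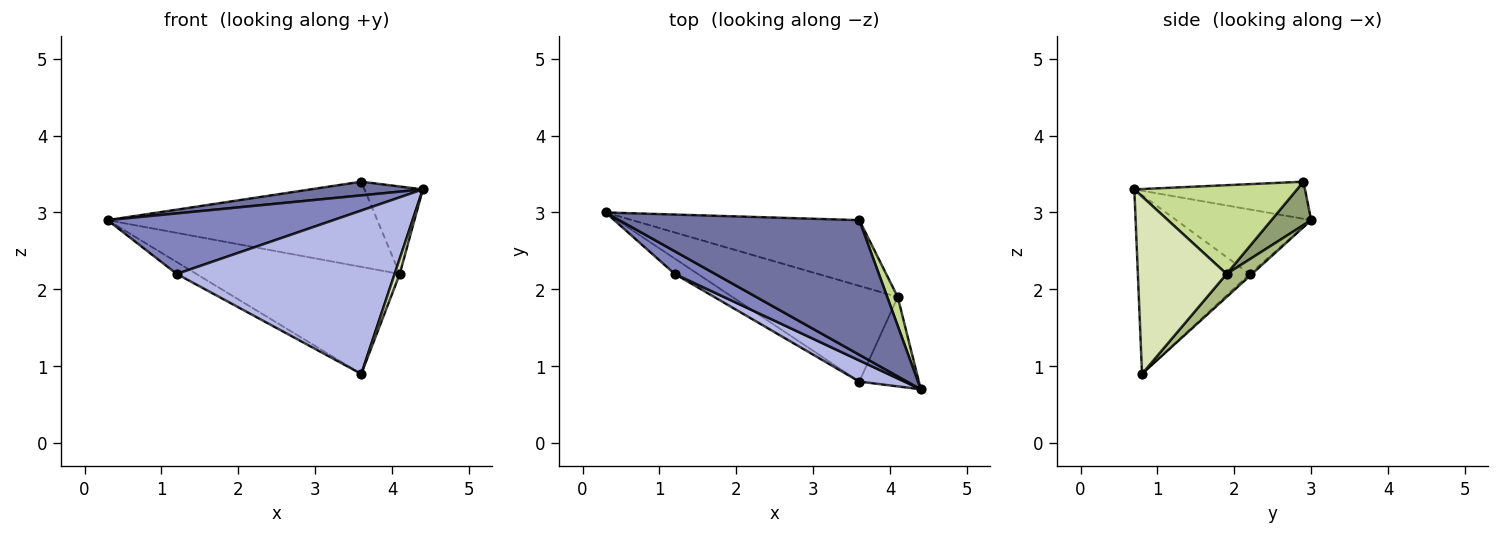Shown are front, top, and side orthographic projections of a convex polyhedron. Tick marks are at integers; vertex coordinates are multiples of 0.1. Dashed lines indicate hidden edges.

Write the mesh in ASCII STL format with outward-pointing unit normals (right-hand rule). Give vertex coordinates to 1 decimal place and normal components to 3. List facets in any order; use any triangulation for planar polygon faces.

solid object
 facet normal -0.152 -0.100 0.983
  outer loop
   vertex 3.6 2.9 3.4
   vertex 0.3 3.0 2.9
   vertex 4.4 0.7 3.3
  endloop
 endfacet
 facet normal -0.488 -0.817 0.306
  outer loop
   vertex 1.2 2.2 2.2
   vertex 4.4 0.7 3.3
   vertex 0.3 3.0 2.9
  endloop
 endfacet
 facet normal -0.072 0.610 -0.789
  outer loop
   vertex 1.2 2.2 2.2
   vertex 0.3 3.0 2.9
   vertex 3.6 0.8 0.9
  endloop
 endfacet
 facet normal -0.454 -0.884 0.114
  outer loop
   vertex 1.2 2.2 2.2
   vertex 3.6 0.8 0.9
   vertex 4.4 0.7 3.3
  endloop
 endfacet
 facet normal 0.116 0.786 -0.607
  outer loop
   vertex 4.1 1.9 2.2
   vertex 0.3 3.0 2.9
   vertex 3.6 2.9 3.4
  endloop
 endfacet
 facet normal 0.093 0.742 -0.664
  outer loop
   vertex 4.1 1.9 2.2
   vertex 3.6 0.8 0.9
   vertex 0.3 3.0 2.9
  endloop
 endfacet
 facet normal 0.936 0.335 0.111
  outer loop
   vertex 4.1 1.9 2.2
   vertex 3.6 2.9 3.4
   vertex 4.4 0.7 3.3
  endloop
 endfacet
 facet normal 0.947 -0.055 -0.318
  outer loop
   vertex 4.1 1.9 2.2
   vertex 4.4 0.7 3.3
   vertex 3.6 0.8 0.9
  endloop
 endfacet
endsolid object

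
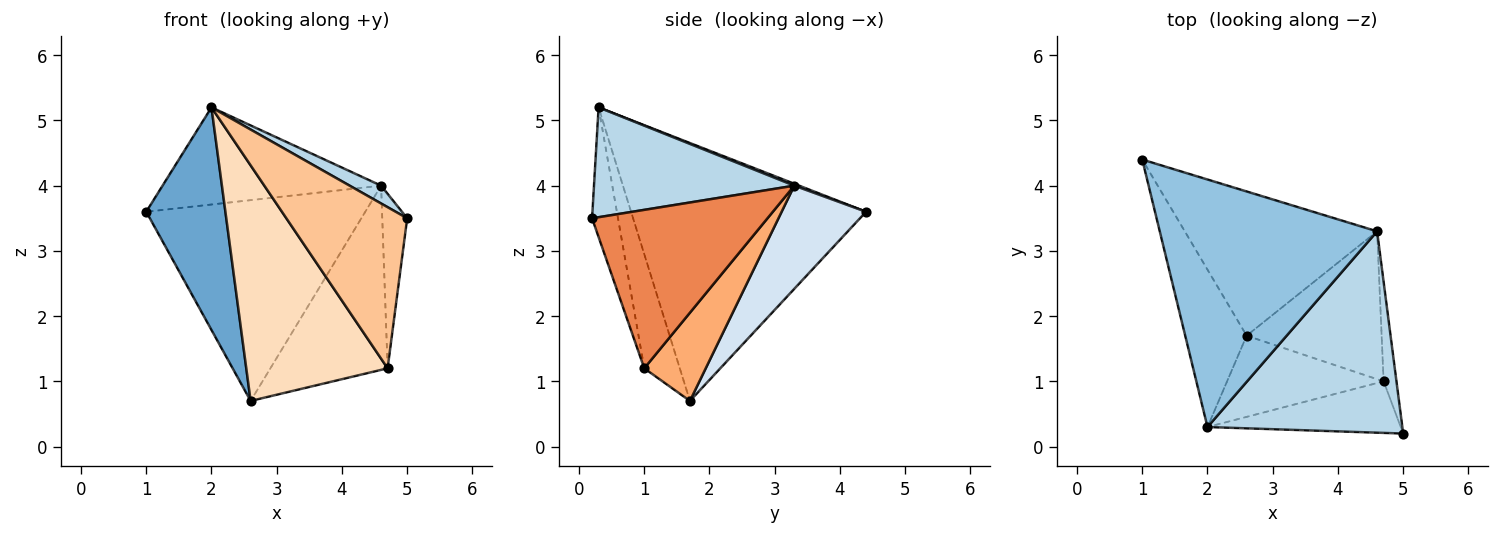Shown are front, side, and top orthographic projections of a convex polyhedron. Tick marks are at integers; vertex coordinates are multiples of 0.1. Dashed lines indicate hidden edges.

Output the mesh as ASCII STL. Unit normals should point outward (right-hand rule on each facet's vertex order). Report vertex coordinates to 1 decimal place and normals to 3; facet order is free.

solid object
 facet normal -0.924 -0.311 -0.220
  outer loop
   vertex 2.6 1.7 0.7
   vertex 2.0 0.3 5.2
   vertex 1.0 4.4 3.6
  endloop
 endfacet
 facet normal 0.008 0.365 0.931
  outer loop
   vertex 4.6 3.3 4.0
   vertex 1.0 4.4 3.6
   vertex 2.0 0.3 5.2
  endloop
 endfacet
 facet normal 0.490 -0.077 0.869
  outer loop
   vertex 4.6 3.3 4.0
   vertex 2.0 0.3 5.2
   vertex 5.0 0.2 3.5
  endloop
 endfacet
 facet normal 0.299 0.775 -0.557
  outer loop
   vertex 4.6 3.3 4.0
   vertex 2.6 1.7 0.7
   vertex 1.0 4.4 3.6
  endloop
 endfacet
 facet normal 0.987 0.140 -0.080
  outer loop
   vertex 4.7 1.0 1.2
   vertex 4.6 3.3 4.0
   vertex 5.0 0.2 3.5
  endloop
 endfacet
 facet normal 0.379 0.722 -0.579
  outer loop
   vertex 4.7 1.0 1.2
   vertex 2.6 1.7 0.7
   vertex 4.6 3.3 4.0
  endloop
 endfacet
 facet normal -0.200 -0.933 -0.298
  outer loop
   vertex 4.7 1.0 1.2
   vertex 5.0 0.2 3.5
   vertex 2.0 0.3 5.2
  endloop
 endfacet
 facet normal -0.231 -0.920 -0.317
  outer loop
   vertex 4.7 1.0 1.2
   vertex 2.0 0.3 5.2
   vertex 2.6 1.7 0.7
  endloop
 endfacet
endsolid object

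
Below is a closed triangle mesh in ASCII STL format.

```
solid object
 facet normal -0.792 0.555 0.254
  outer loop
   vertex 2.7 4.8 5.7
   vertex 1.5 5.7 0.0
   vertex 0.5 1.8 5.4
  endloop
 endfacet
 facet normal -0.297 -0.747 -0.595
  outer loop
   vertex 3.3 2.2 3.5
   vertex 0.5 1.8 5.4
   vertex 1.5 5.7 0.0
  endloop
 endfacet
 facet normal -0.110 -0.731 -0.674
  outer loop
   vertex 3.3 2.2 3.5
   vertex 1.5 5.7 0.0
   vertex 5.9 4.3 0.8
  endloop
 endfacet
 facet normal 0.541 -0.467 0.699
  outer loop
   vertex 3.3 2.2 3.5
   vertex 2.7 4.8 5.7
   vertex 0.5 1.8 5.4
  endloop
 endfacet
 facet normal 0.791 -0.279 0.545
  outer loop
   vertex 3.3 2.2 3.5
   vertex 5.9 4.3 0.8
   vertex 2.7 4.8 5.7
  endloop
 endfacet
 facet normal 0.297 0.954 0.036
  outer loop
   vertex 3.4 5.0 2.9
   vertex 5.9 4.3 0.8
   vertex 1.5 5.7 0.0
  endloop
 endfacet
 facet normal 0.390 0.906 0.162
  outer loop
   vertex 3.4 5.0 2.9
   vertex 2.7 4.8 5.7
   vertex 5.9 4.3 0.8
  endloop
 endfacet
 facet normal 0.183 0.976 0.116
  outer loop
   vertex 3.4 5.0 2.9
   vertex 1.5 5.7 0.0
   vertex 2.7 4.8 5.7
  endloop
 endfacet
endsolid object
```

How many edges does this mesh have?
12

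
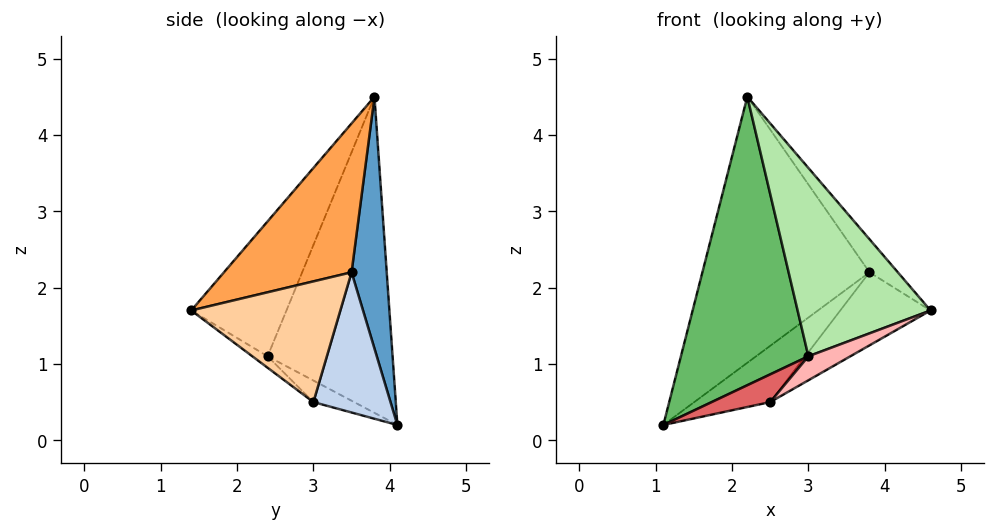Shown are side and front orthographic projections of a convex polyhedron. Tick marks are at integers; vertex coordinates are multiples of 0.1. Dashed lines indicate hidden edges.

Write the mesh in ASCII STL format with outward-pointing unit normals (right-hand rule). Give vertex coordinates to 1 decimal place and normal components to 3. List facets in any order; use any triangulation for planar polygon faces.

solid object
 facet normal 0.206 0.978 0.016
  outer loop
   vertex 3.8 3.5 2.2
   vertex 1.1 4.1 0.2
   vertex 2.2 3.8 4.5
  endloop
 endfacet
 facet normal 0.570 0.561 -0.601
  outer loop
   vertex 3.8 3.5 2.2
   vertex 2.5 3.0 0.5
   vertex 1.1 4.1 0.2
  endloop
 endfacet
 facet normal 0.818 0.182 0.545
  outer loop
   vertex 3.8 3.5 2.2
   vertex 2.2 3.8 4.5
   vertex 4.6 1.4 1.7
  endloop
 endfacet
 facet normal 0.666 0.403 -0.628
  outer loop
   vertex 3.8 3.5 2.2
   vertex 4.6 1.4 1.7
   vertex 2.5 3.0 0.5
  endloop
 endfacet
 facet normal -0.694 -0.708 0.128
  outer loop
   vertex 3.0 2.4 1.1
   vertex 2.2 3.8 4.5
   vertex 1.1 4.1 0.2
  endloop
 endfacet
 facet normal -0.571 -0.798 0.194
  outer loop
   vertex 3.0 2.4 1.1
   vertex 4.6 1.4 1.7
   vertex 2.2 3.8 4.5
  endloop
 endfacet
 facet normal -0.540 -0.776 -0.326
  outer loop
   vertex 3.0 2.4 1.1
   vertex 1.1 4.1 0.2
   vertex 2.5 3.0 0.5
  endloop
 endfacet
 facet normal -0.286 -0.786 -0.548
  outer loop
   vertex 3.0 2.4 1.1
   vertex 2.5 3.0 0.5
   vertex 4.6 1.4 1.7
  endloop
 endfacet
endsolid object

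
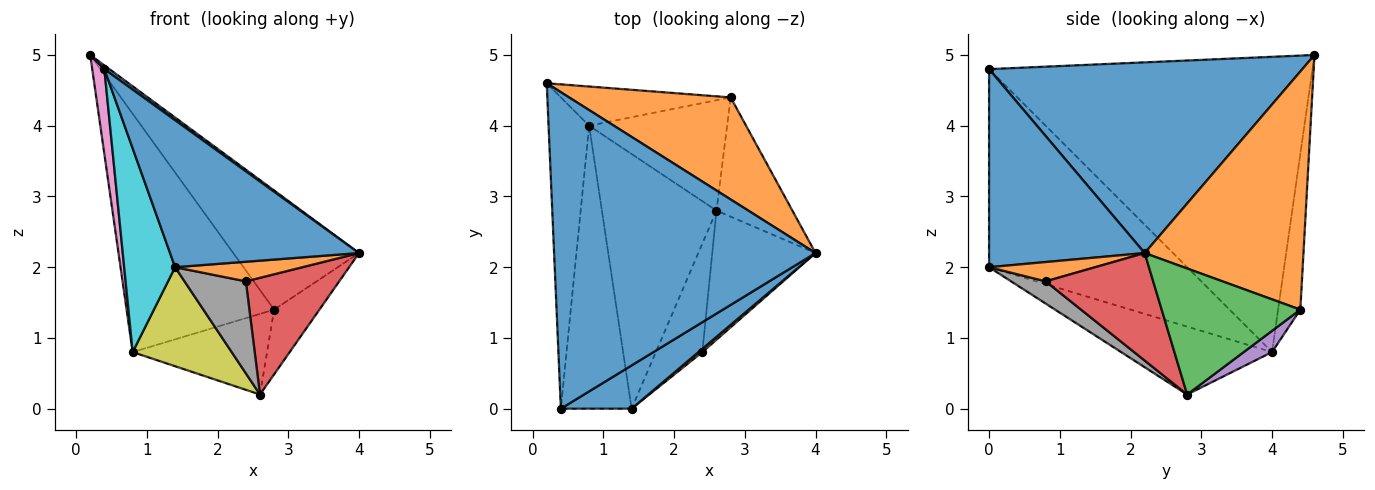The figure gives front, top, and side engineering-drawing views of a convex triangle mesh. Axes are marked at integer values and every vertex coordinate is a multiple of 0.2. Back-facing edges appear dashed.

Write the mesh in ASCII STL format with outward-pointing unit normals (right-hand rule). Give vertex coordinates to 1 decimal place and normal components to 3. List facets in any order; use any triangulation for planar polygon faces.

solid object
 facet normal 0.589 -0.010 0.808
  outer loop
   vertex 0.4 0.0 4.8
   vertex 4.0 2.2 2.2
   vertex 0.2 4.6 5.0
  endloop
 endfacet
 facet normal 0.692 0.548 0.469
  outer loop
   vertex 2.8 4.4 1.4
   vertex 0.2 4.6 5.0
   vertex 4.0 2.2 2.2
  endloop
 endfacet
 facet normal 0.825 0.269 -0.497
  outer loop
   vertex 2.8 4.4 1.4
   vertex 4.0 2.2 2.2
   vertex 2.6 2.8 0.2
  endloop
 endfacet
 facet normal 0.611 -0.531 -0.587
  outer loop
   vertex 2.4 0.8 1.8
   vertex 2.6 2.8 0.2
   vertex 4.0 2.2 2.2
  endloop
 endfacet
 facet normal 0.123 0.586 -0.801
  outer loop
   vertex 0.8 4.0 0.8
   vertex 2.8 4.4 1.4
   vertex 2.6 2.8 0.2
  endloop
 endfacet
 facet normal -0.147 0.976 -0.160
  outer loop
   vertex 0.8 4.0 0.8
   vertex 0.2 4.6 5.0
   vertex 2.8 4.4 1.4
  endloop
 endfacet
 facet normal -0.990 -0.037 -0.136
  outer loop
   vertex 0.8 4.0 0.8
   vertex 0.4 0.0 4.8
   vertex 0.2 4.6 5.0
  endloop
 endfacet
 facet normal 0.343 -0.608 -0.717
  outer loop
   vertex 1.4 0.0 2.0
   vertex 2.6 2.8 0.2
   vertex 2.4 0.8 1.8
  endloop
 endfacet
 facet normal -0.483 -0.317 -0.816
  outer loop
   vertex 1.4 0.0 2.0
   vertex 0.8 4.0 0.8
   vertex 2.6 2.8 0.2
  endloop
 endfacet
 facet normal -0.915 -0.235 -0.327
  outer loop
   vertex 1.4 0.0 2.0
   vertex 0.4 0.0 4.8
   vertex 0.8 4.0 0.8
  endloop
 endfacet
 facet normal 0.620 -0.753 0.221
  outer loop
   vertex 1.4 0.0 2.0
   vertex 4.0 2.2 2.2
   vertex 0.4 0.0 4.8
  endloop
 endfacet
 facet normal 0.635 -0.762 0.127
  outer loop
   vertex 1.4 0.0 2.0
   vertex 2.4 0.8 1.8
   vertex 4.0 2.2 2.2
  endloop
 endfacet
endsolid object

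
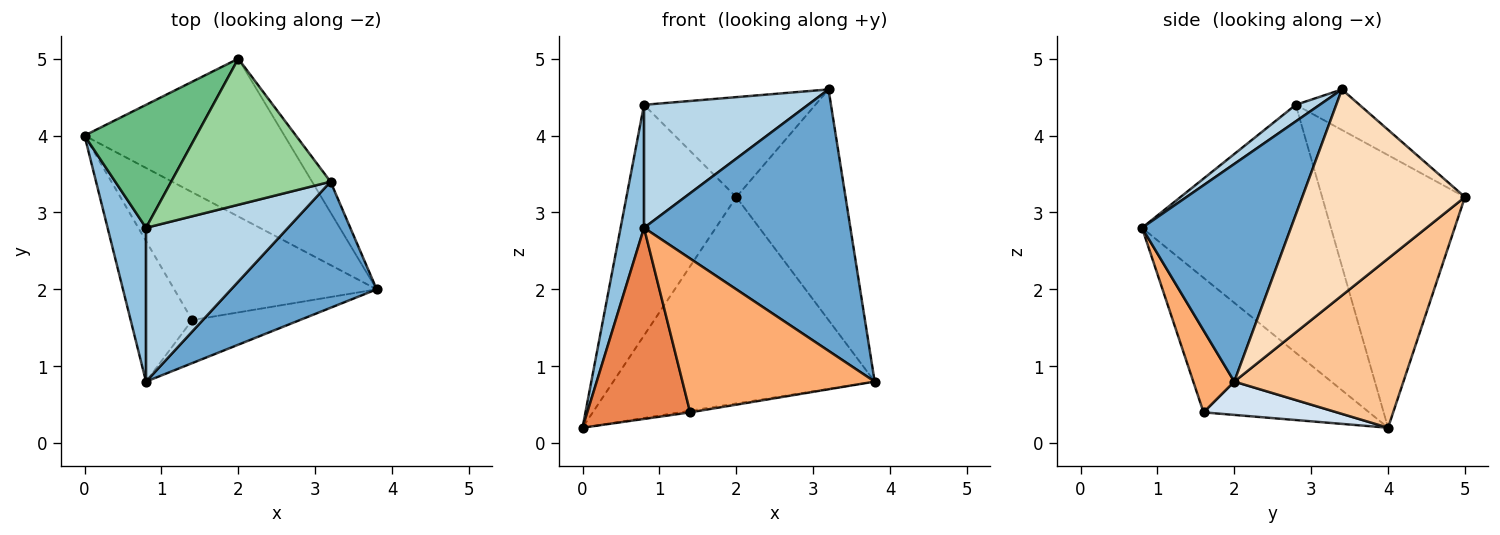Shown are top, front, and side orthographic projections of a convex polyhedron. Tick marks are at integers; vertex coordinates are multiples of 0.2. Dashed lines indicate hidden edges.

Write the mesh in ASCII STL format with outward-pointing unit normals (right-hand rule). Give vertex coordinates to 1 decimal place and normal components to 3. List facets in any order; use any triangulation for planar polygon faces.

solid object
 facet normal 0.545 -0.755 0.364
  outer loop
   vertex 3.2 3.4 4.6
   vertex 0.8 0.8 2.8
   vertex 3.8 2.0 0.8
  endloop
 endfacet
 facet normal -0.981 -0.122 0.152
  outer loop
   vertex 0.8 2.8 4.4
   vertex 0.0 4.0 0.2
   vertex 0.8 0.8 2.8
  endloop
 endfacet
 facet normal 0.091 -0.622 0.778
  outer loop
   vertex 0.8 2.8 4.4
   vertex 0.8 0.8 2.8
   vertex 3.2 3.4 4.6
  endloop
 endfacet
 facet normal 0.162 0.012 -0.987
  outer loop
   vertex 1.4 1.6 0.4
   vertex 0.0 4.0 0.2
   vertex 3.8 2.0 0.8
  endloop
 endfacet
 facet normal -0.792 -0.492 -0.362
  outer loop
   vertex 1.4 1.6 0.4
   vertex 0.8 0.8 2.8
   vertex 0.0 4.0 0.2
  endloop
 endfacet
 facet normal 0.201 -0.943 -0.264
  outer loop
   vertex 1.4 1.6 0.4
   vertex 3.8 2.0 0.8
   vertex 0.8 0.8 2.8
  endloop
 endfacet
 facet normal 0.457 0.706 -0.540
  outer loop
   vertex 2.0 5.0 3.2
   vertex 3.8 2.0 0.8
   vertex 0.0 4.0 0.2
  endloop
 endfacet
 facet normal 0.828 0.556 -0.074
  outer loop
   vertex 2.0 5.0 3.2
   vertex 3.2 3.4 4.6
   vertex 3.8 2.0 0.8
  endloop
 endfacet
 facet normal -0.754 0.580 0.309
  outer loop
   vertex 2.0 5.0 3.2
   vertex 0.0 4.0 0.2
   vertex 0.8 2.8 4.4
  endloop
 endfacet
 facet normal -0.205 0.553 0.808
  outer loop
   vertex 2.0 5.0 3.2
   vertex 0.8 2.8 4.4
   vertex 3.2 3.4 4.6
  endloop
 endfacet
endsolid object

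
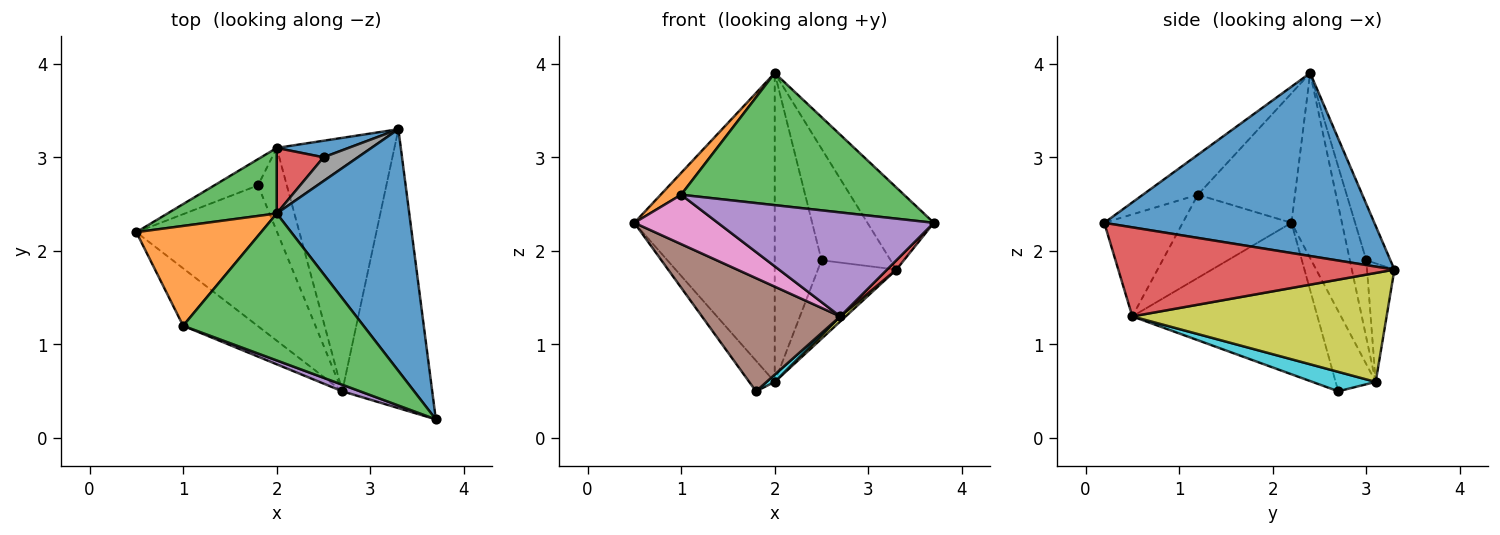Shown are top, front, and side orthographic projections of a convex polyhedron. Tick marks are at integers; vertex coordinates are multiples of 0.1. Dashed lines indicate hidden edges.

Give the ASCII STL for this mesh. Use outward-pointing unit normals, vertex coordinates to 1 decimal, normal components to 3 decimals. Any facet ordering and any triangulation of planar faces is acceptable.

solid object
 facet normal 0.794 0.195 0.575
  outer loop
   vertex 2.0 2.4 3.9
   vertex 3.7 0.2 2.3
   vertex 3.3 3.3 1.8
  endloop
 endfacet
 facet normal -0.712 -0.150 0.686
  outer loop
   vertex 1.0 1.2 2.6
   vertex 2.0 2.4 3.9
   vertex 0.5 2.2 2.3
  endloop
 endfacet
 facet normal -0.163 -0.659 0.734
  outer loop
   vertex 1.0 1.2 2.6
   vertex 3.7 0.2 2.3
   vertex 2.0 2.4 3.9
  endloop
 endfacet
 facet normal 0.703 -0.024 -0.710
  outer loop
   vertex 2.7 0.5 1.3
   vertex 3.3 3.3 1.8
   vertex 3.7 0.2 2.3
  endloop
 endfacet
 facet normal -0.341 -0.938 0.059
  outer loop
   vertex 2.7 0.5 1.3
   vertex 3.7 0.2 2.3
   vertex 1.0 1.2 2.6
  endloop
 endfacet
 facet normal -0.642 -0.480 -0.597
  outer loop
   vertex 2.7 0.5 1.3
   vertex 0.5 2.2 2.3
   vertex 1.8 2.7 0.5
  endloop
 endfacet
 facet normal -0.647 -0.497 -0.578
  outer loop
   vertex 2.7 0.5 1.3
   vertex 1.0 1.2 2.6
   vertex 0.5 2.2 2.3
  endloop
 endfacet
 facet normal -0.323 0.926 0.197
  outer loop
   vertex 2.5 3.0 1.9
   vertex 2.0 2.4 3.9
   vertex 3.3 3.3 1.8
  endloop
 endfacet
 facet normal 0.679 -0.015 -0.734
  outer loop
   vertex 2.0 3.1 0.6
   vertex 3.3 3.3 1.8
   vertex 2.7 0.5 1.3
  endloop
 endfacet
 facet normal 0.558 -0.072 -0.827
  outer loop
   vertex 2.0 3.1 0.6
   vertex 2.7 0.5 1.3
   vertex 1.8 2.7 0.5
  endloop
 endfacet
 facet normal -0.323 0.926 0.195
  outer loop
   vertex 2.0 3.1 0.6
   vertex 2.5 3.0 1.9
   vertex 3.3 3.3 1.8
  endloop
 endfacet
 facet normal -0.766 0.488 -0.418
  outer loop
   vertex 2.0 3.1 0.6
   vertex 1.8 2.7 0.5
   vertex 0.5 2.2 2.3
  endloop
 endfacet
 facet normal -0.332 0.923 0.196
  outer loop
   vertex 2.0 3.1 0.6
   vertex 0.5 2.2 2.3
   vertex 2.0 2.4 3.9
  endloop
 endfacet
 facet normal -0.325 0.925 0.196
  outer loop
   vertex 2.0 3.1 0.6
   vertex 2.0 2.4 3.9
   vertex 2.5 3.0 1.9
  endloop
 endfacet
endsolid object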